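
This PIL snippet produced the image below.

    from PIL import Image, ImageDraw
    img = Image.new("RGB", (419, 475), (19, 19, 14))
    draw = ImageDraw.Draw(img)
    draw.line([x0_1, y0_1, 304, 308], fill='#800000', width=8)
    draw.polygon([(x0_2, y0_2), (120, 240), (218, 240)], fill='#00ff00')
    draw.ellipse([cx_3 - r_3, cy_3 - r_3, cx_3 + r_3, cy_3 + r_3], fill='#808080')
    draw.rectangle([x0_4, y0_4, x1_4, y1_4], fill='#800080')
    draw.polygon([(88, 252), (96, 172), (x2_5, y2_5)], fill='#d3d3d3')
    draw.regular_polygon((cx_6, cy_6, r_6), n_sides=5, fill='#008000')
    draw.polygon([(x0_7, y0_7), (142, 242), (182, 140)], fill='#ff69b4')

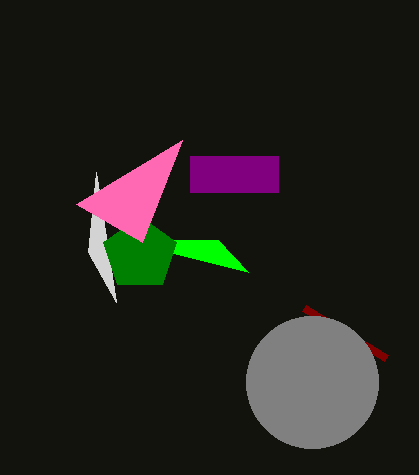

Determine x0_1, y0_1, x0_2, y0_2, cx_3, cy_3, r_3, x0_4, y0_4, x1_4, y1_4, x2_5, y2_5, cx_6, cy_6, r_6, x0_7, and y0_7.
x0_1 = 386, y0_1 = 358, x0_2 = 248, y0_2 = 272, cx_3 = 312, cy_3 = 382, r_3 = 66, x0_4 = 190, y0_4 = 156, x1_4 = 278, y1_4 = 192, x2_5 = 116, y2_5 = 302, cx_6 = 140, cy_6 = 254, r_6 = 38, x0_7 = 76, y0_7 = 204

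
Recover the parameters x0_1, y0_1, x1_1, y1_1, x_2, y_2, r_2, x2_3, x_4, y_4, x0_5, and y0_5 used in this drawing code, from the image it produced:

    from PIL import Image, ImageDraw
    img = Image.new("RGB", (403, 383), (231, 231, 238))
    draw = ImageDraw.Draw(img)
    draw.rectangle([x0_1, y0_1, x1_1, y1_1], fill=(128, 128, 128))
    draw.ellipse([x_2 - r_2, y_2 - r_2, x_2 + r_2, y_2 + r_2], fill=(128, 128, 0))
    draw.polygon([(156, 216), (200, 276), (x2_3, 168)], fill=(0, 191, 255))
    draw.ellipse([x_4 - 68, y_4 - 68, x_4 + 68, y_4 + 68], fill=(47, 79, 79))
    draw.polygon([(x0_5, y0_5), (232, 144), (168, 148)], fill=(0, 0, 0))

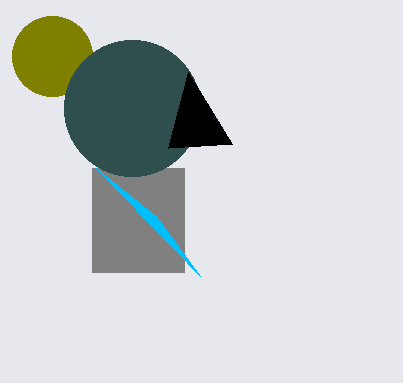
x0_1 = 92; y0_1 = 168; x1_1 = 184; y1_1 = 272; x_2 = 52; y_2 = 56; r_2 = 40; x2_3 = 96; x_4 = 132; y_4 = 108; x0_5 = 188; y0_5 = 72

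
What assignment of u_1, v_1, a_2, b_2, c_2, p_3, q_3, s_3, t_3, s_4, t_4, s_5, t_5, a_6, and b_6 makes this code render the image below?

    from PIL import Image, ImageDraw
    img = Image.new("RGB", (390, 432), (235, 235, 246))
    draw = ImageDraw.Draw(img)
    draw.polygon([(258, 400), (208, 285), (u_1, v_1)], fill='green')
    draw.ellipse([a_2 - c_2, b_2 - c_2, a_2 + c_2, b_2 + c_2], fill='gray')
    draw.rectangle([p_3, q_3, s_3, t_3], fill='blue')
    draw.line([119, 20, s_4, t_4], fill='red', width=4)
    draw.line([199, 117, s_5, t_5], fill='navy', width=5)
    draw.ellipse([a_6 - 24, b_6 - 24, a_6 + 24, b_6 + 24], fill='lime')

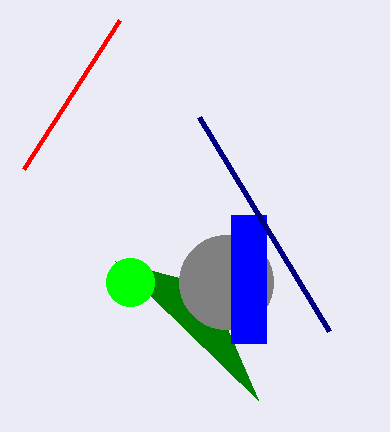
u_1 = 115; v_1 = 261; a_2 = 226; b_2 = 282; c_2 = 47; p_3 = 231; q_3 = 215; s_3 = 266; t_3 = 343; s_4 = 23; t_4 = 169; s_5 = 329; t_5 = 331; a_6 = 130; b_6 = 282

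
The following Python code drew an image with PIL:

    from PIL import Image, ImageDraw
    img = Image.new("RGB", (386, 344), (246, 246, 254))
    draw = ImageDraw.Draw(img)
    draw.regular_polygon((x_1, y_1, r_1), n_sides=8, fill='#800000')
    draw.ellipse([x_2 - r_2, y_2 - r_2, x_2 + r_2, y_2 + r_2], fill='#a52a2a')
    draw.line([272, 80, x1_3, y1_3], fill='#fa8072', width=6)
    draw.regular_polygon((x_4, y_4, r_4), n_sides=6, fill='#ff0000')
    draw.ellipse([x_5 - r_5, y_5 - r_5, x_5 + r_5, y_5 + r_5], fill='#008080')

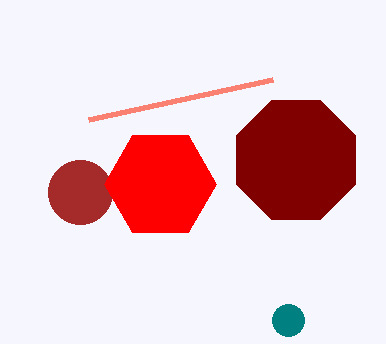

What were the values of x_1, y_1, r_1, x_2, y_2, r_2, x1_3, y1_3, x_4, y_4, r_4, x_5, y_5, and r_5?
x_1 = 296
y_1 = 160
r_1 = 64
x_2 = 80
y_2 = 192
r_2 = 32
x1_3 = 88
y1_3 = 120
x_4 = 160
y_4 = 184
r_4 = 56
x_5 = 288
y_5 = 320
r_5 = 16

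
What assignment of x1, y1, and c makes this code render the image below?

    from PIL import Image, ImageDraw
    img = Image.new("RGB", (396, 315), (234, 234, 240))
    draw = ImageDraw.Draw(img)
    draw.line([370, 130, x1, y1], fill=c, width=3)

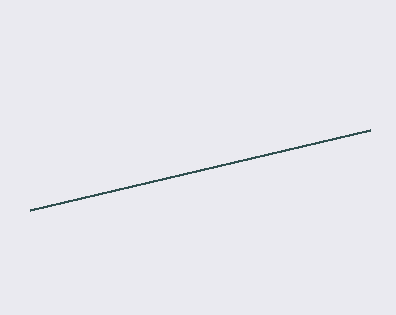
x1 = 30, y1 = 210, c = 'darkslategray'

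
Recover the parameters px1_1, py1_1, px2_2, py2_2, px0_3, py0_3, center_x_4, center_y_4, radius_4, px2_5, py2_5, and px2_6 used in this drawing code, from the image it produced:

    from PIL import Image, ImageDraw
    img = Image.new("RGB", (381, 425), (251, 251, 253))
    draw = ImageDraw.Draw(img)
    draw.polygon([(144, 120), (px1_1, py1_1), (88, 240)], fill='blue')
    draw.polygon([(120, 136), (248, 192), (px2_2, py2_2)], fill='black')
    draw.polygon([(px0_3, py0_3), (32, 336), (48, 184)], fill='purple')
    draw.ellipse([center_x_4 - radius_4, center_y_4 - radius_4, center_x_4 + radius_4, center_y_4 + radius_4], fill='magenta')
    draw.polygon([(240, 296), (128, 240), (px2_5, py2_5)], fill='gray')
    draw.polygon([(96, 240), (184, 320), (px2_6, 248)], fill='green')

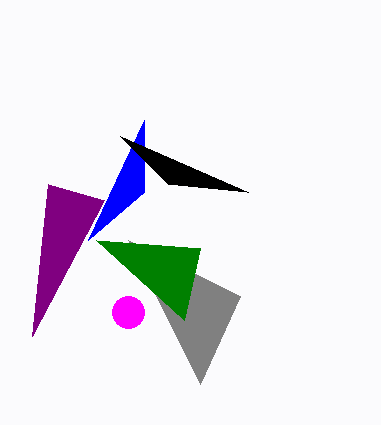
px1_1 = 144; py1_1 = 192; px2_2 = 168; py2_2 = 184; px0_3 = 104; py0_3 = 200; center_x_4 = 128; center_y_4 = 312; radius_4 = 16; px2_5 = 200; py2_5 = 384; px2_6 = 200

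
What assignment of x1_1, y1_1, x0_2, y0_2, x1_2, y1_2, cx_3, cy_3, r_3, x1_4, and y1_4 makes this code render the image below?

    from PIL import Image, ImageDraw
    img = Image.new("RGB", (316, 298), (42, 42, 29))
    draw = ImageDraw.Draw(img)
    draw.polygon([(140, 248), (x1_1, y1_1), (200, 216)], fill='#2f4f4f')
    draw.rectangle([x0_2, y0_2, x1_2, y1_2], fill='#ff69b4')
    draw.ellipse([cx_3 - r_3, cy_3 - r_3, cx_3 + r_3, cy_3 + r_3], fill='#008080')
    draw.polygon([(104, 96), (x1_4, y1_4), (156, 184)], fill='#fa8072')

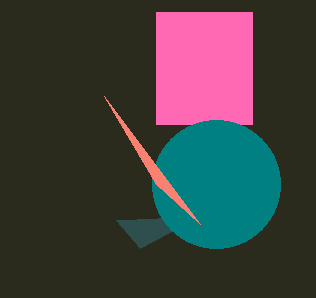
x1_1 = 116; y1_1 = 220; x0_2 = 156; y0_2 = 12; x1_2 = 252; y1_2 = 124; cx_3 = 216; cy_3 = 184; r_3 = 64; x1_4 = 200; y1_4 = 224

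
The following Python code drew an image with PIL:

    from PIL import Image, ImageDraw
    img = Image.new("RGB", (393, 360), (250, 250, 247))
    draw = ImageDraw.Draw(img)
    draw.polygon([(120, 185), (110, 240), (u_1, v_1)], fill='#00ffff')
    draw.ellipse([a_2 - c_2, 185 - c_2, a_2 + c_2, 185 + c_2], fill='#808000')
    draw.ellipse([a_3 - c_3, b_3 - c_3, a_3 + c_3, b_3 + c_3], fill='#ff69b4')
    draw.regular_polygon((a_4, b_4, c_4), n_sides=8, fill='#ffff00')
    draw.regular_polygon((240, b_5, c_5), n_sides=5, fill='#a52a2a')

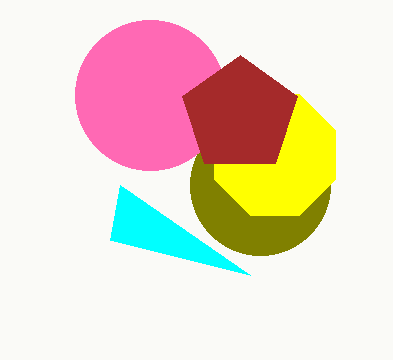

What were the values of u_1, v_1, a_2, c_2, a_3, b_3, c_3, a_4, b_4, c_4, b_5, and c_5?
u_1 = 250, v_1 = 275, a_2 = 260, c_2 = 70, a_3 = 150, b_3 = 95, c_3 = 75, a_4 = 275, b_4 = 155, c_4 = 65, b_5 = 115, c_5 = 60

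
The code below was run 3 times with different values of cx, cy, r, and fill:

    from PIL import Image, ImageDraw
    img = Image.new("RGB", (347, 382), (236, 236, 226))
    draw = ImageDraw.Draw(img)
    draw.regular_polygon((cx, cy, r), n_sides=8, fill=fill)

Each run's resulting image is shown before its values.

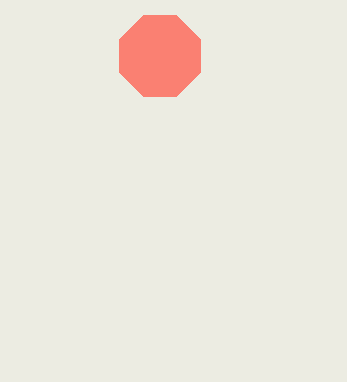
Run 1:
cx = 160
cy = 56
r = 44
fill = 'salmon'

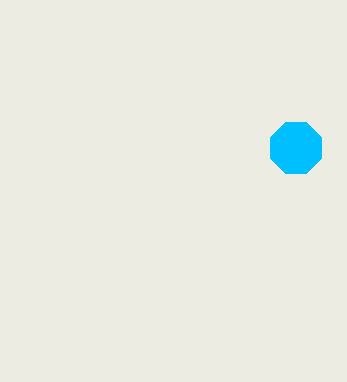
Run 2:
cx = 296
cy = 148
r = 28
fill = 'deepskyblue'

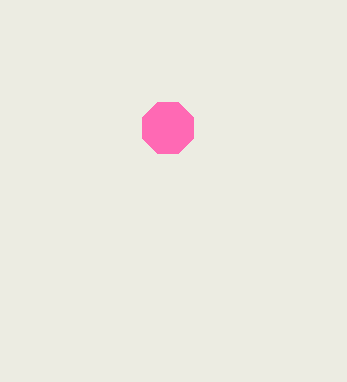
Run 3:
cx = 168, cy = 128, r = 28, fill = 'hotpink'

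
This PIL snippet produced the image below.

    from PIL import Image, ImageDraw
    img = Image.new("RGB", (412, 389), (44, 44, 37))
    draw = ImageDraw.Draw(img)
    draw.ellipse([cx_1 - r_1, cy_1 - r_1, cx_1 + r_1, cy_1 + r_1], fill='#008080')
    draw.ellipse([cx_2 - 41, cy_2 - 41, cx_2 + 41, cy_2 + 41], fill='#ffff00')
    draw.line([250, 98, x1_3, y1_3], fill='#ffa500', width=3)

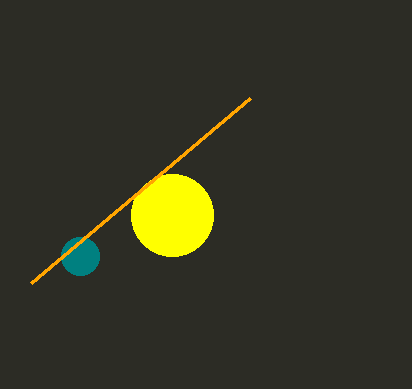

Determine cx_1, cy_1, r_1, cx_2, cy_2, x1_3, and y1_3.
cx_1 = 80; cy_1 = 256; r_1 = 19; cx_2 = 172; cy_2 = 215; x1_3 = 31; y1_3 = 283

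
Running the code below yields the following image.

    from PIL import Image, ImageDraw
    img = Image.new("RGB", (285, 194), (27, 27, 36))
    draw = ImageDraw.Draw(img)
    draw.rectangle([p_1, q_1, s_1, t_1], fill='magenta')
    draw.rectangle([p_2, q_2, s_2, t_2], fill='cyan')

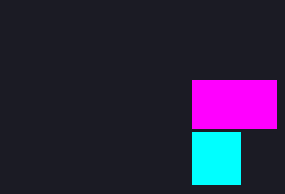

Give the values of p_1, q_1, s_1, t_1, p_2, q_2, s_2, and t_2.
p_1 = 192
q_1 = 80
s_1 = 276
t_1 = 128
p_2 = 192
q_2 = 132
s_2 = 240
t_2 = 184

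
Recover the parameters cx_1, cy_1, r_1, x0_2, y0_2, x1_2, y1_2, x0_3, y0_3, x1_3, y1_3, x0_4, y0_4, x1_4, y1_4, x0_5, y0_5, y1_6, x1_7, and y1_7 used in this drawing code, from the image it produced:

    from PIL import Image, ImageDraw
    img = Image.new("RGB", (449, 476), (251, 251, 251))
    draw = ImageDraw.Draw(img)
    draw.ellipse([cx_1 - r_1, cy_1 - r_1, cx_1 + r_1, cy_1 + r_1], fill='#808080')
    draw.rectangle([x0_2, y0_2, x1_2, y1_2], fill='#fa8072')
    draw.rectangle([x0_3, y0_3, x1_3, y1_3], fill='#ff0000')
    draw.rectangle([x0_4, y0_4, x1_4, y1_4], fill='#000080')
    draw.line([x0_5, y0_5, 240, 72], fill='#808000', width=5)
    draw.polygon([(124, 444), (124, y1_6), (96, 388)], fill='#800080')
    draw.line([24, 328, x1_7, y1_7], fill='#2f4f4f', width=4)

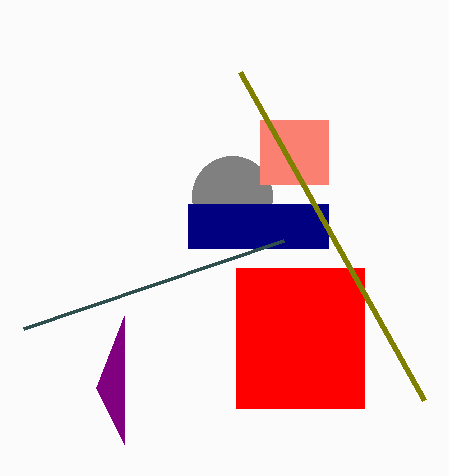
cx_1 = 232
cy_1 = 196
r_1 = 40
x0_2 = 260
y0_2 = 120
x1_2 = 328
y1_2 = 184
x0_3 = 236
y0_3 = 268
x1_3 = 364
y1_3 = 408
x0_4 = 188
y0_4 = 204
x1_4 = 328
y1_4 = 248
x0_5 = 424
y0_5 = 400
y1_6 = 316
x1_7 = 284
y1_7 = 240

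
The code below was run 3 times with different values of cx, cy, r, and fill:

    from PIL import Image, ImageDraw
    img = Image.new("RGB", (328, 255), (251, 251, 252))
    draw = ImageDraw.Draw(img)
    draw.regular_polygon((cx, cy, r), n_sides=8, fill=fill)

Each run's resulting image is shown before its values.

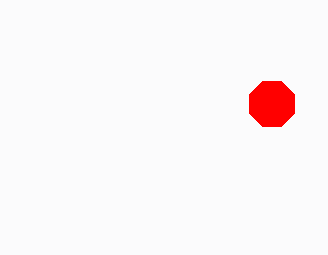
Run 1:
cx = 272; cy = 104; r = 24; fill = 'red'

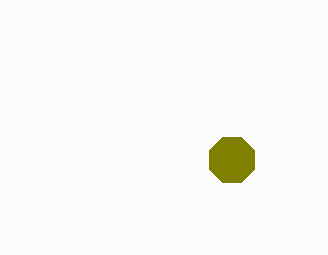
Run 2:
cx = 232, cy = 160, r = 24, fill = 'olive'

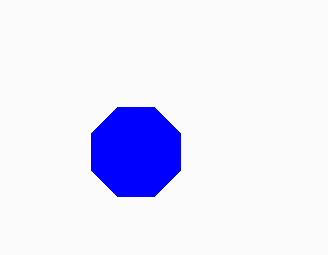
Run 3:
cx = 136; cy = 152; r = 48; fill = 'blue'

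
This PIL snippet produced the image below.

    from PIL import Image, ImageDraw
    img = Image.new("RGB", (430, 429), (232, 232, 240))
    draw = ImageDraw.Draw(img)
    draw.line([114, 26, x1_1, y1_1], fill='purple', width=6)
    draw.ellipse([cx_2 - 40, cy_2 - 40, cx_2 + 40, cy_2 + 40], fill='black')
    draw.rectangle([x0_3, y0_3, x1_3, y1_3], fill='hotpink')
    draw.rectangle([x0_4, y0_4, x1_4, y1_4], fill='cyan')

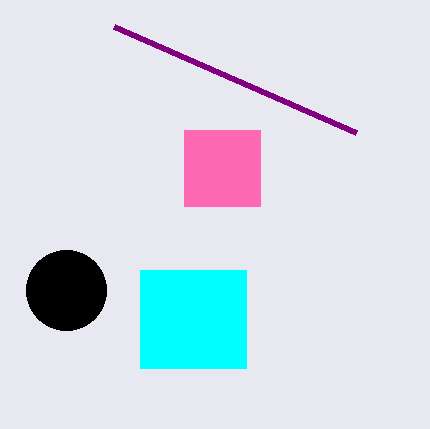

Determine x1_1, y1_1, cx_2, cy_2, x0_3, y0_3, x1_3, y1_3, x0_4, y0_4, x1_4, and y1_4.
x1_1 = 356; y1_1 = 132; cx_2 = 66; cy_2 = 290; x0_3 = 184; y0_3 = 130; x1_3 = 260; y1_3 = 206; x0_4 = 140; y0_4 = 270; x1_4 = 246; y1_4 = 368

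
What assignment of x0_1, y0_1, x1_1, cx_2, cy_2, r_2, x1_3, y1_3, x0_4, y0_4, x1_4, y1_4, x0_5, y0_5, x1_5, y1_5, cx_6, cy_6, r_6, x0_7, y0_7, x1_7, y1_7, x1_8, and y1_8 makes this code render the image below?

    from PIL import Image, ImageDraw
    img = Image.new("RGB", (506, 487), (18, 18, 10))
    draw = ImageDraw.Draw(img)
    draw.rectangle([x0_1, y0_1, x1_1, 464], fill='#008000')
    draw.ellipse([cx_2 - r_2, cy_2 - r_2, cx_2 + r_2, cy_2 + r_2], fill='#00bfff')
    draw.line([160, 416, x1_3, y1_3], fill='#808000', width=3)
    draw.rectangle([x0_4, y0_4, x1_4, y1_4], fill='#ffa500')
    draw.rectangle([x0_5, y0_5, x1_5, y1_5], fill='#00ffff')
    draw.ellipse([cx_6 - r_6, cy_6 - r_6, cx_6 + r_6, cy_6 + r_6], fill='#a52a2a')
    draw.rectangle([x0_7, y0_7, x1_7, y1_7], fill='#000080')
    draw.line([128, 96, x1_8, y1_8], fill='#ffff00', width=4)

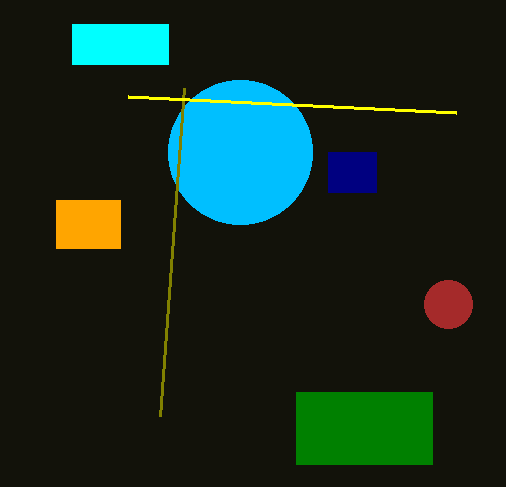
x0_1 = 296
y0_1 = 392
x1_1 = 432
cx_2 = 240
cy_2 = 152
r_2 = 72
x1_3 = 184
y1_3 = 88
x0_4 = 56
y0_4 = 200
x1_4 = 120
y1_4 = 248
x0_5 = 72
y0_5 = 24
x1_5 = 168
y1_5 = 64
cx_6 = 448
cy_6 = 304
r_6 = 24
x0_7 = 328
y0_7 = 152
x1_7 = 376
y1_7 = 192
x1_8 = 456
y1_8 = 112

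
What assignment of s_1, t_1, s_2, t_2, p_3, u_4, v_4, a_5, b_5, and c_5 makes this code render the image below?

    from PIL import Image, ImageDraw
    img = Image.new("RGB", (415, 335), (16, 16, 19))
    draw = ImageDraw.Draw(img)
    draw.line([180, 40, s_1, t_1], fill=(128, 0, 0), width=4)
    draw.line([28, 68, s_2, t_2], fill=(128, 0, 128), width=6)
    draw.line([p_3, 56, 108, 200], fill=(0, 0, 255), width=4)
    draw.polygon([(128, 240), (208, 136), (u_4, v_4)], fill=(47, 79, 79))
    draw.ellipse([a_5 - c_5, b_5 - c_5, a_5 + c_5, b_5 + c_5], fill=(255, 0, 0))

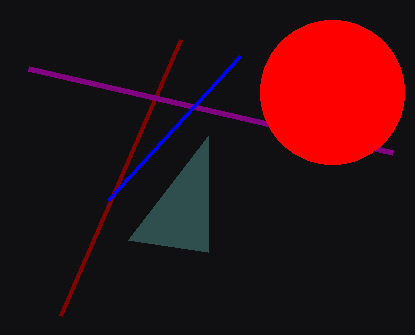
s_1 = 60
t_1 = 316
s_2 = 392
t_2 = 152
p_3 = 240
u_4 = 208
v_4 = 252
a_5 = 332
b_5 = 92
c_5 = 72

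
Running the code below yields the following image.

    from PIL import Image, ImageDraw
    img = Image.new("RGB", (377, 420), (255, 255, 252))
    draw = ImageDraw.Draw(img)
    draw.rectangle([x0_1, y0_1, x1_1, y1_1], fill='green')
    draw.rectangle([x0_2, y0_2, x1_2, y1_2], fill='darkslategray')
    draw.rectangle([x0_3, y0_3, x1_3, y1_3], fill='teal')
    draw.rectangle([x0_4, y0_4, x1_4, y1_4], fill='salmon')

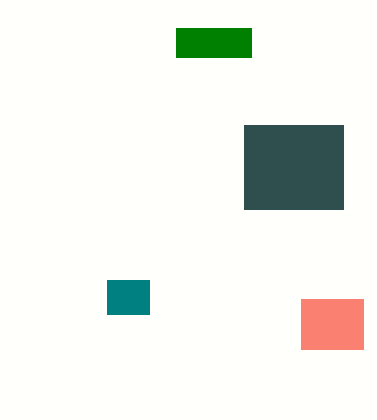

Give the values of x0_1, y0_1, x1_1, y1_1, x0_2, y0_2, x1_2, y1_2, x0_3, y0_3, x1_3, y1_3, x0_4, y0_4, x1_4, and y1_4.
x0_1 = 176
y0_1 = 28
x1_1 = 251
y1_1 = 57
x0_2 = 244
y0_2 = 125
x1_2 = 343
y1_2 = 209
x0_3 = 107
y0_3 = 280
x1_3 = 149
y1_3 = 314
x0_4 = 301
y0_4 = 299
x1_4 = 363
y1_4 = 349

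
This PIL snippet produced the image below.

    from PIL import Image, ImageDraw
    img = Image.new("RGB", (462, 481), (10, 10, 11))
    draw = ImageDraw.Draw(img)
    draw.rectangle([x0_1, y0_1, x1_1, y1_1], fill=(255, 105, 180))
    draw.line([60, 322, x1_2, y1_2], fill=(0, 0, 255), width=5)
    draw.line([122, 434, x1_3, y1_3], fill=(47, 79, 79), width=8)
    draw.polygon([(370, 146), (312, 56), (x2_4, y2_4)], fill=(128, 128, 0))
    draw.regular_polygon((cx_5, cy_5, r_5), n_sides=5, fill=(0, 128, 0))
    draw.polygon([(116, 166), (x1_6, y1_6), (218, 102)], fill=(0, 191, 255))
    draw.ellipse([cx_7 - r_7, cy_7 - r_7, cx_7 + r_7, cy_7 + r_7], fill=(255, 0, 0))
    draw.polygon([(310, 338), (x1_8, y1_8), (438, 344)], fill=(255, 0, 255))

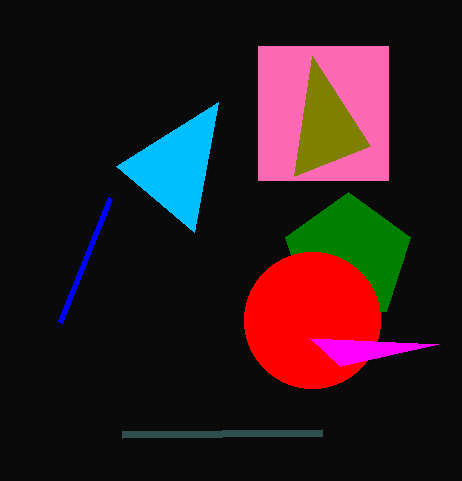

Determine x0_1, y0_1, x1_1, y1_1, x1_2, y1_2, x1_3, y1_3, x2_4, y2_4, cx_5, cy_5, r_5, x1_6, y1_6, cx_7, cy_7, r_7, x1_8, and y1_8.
x0_1 = 258, y0_1 = 46, x1_1 = 388, y1_1 = 180, x1_2 = 110, y1_2 = 198, x1_3 = 322, y1_3 = 432, x2_4 = 294, y2_4 = 176, cx_5 = 348, cy_5 = 258, r_5 = 66, x1_6 = 194, y1_6 = 232, cx_7 = 312, cy_7 = 320, r_7 = 68, x1_8 = 340, y1_8 = 366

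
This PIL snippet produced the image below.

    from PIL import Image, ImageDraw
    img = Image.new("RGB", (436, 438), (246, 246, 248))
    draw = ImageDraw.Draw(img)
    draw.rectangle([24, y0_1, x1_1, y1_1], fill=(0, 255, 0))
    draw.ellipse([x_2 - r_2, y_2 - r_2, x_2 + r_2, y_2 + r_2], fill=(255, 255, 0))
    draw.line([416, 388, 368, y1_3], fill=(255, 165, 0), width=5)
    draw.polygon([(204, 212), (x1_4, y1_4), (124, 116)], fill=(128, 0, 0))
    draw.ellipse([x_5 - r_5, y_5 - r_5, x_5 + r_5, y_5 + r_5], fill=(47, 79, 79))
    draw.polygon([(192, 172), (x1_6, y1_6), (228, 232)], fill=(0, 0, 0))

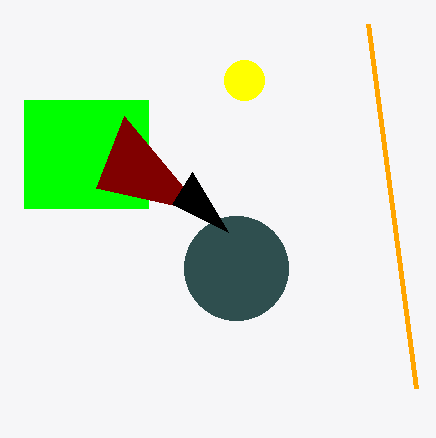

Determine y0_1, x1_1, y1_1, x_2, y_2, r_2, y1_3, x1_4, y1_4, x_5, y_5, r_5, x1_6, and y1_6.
y0_1 = 100
x1_1 = 148
y1_1 = 208
x_2 = 244
y_2 = 80
r_2 = 20
y1_3 = 24
x1_4 = 96
y1_4 = 188
x_5 = 236
y_5 = 268
r_5 = 52
x1_6 = 172
y1_6 = 204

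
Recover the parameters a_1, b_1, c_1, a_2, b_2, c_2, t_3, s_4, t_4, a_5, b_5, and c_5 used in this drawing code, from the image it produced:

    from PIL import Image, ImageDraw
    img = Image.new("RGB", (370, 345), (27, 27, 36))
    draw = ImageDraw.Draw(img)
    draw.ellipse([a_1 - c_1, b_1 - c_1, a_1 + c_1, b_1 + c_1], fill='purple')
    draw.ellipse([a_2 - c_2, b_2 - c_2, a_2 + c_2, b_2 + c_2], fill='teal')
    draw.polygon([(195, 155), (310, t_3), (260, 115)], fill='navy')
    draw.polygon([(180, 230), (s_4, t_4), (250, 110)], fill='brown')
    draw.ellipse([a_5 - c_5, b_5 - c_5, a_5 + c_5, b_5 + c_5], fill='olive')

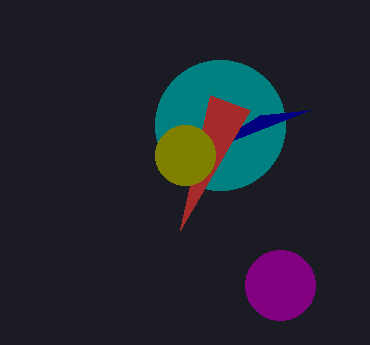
a_1 = 280; b_1 = 285; c_1 = 35; a_2 = 220; b_2 = 125; c_2 = 65; t_3 = 110; s_4 = 210; t_4 = 95; a_5 = 185; b_5 = 155; c_5 = 30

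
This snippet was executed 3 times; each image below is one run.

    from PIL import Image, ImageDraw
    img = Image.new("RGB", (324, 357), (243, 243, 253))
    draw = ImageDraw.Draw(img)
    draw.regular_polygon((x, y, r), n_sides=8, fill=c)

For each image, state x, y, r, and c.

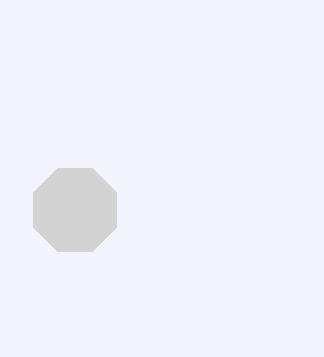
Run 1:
x = 75; y = 210; r = 45; c = 'lightgray'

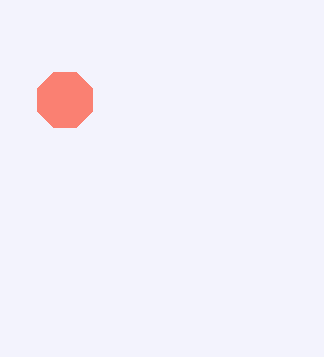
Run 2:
x = 65; y = 100; r = 30; c = 'salmon'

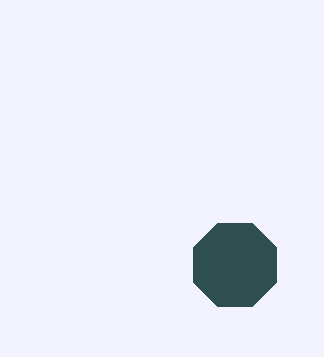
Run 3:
x = 235; y = 265; r = 45; c = 'darkslategray'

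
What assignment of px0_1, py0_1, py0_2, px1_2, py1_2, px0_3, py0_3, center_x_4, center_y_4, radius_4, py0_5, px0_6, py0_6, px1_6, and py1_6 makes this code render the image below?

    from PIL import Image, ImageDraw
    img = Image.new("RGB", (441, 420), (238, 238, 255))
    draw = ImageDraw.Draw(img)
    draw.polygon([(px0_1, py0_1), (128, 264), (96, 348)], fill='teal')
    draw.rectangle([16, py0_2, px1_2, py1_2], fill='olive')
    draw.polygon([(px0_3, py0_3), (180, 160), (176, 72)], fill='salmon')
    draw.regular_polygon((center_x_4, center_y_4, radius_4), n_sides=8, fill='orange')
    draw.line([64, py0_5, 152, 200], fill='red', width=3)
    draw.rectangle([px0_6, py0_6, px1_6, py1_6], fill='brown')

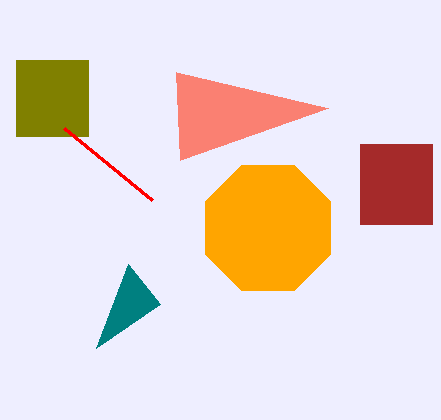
px0_1 = 160
py0_1 = 304
py0_2 = 60
px1_2 = 88
py1_2 = 136
px0_3 = 328
py0_3 = 108
center_x_4 = 268
center_y_4 = 228
radius_4 = 68
py0_5 = 128
px0_6 = 360
py0_6 = 144
px1_6 = 432
py1_6 = 224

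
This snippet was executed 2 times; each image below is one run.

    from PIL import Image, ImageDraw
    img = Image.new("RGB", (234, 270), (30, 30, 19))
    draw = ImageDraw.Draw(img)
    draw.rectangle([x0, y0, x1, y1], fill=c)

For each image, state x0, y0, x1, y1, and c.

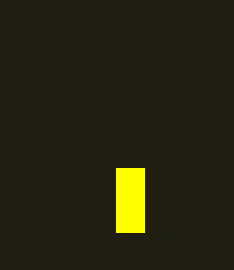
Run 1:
x0 = 116; y0 = 168; x1 = 144; y1 = 232; c = 'yellow'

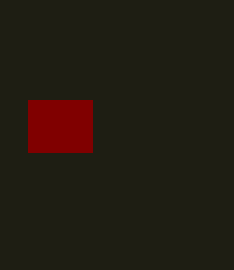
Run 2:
x0 = 28
y0 = 100
x1 = 92
y1 = 152
c = 'maroon'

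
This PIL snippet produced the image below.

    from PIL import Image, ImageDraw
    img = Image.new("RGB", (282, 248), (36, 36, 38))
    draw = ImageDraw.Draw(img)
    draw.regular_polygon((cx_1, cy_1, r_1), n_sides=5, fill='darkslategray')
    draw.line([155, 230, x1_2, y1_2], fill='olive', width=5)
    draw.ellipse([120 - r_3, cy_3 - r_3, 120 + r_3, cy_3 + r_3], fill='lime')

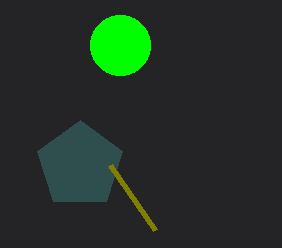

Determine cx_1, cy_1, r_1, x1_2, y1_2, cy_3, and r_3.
cx_1 = 80; cy_1 = 165; r_1 = 45; x1_2 = 110; y1_2 = 165; cy_3 = 45; r_3 = 30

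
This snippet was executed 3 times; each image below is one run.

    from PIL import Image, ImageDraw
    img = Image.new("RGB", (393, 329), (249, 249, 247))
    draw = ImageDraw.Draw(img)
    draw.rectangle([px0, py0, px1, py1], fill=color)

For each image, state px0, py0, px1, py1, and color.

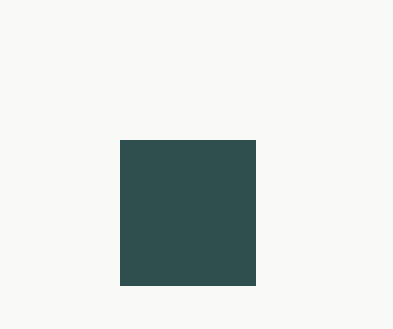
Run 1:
px0 = 120
py0 = 140
px1 = 255
py1 = 285
color = 'darkslategray'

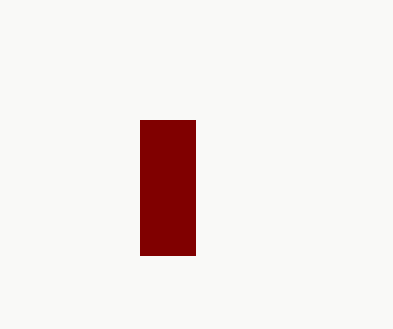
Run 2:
px0 = 140; py0 = 120; px1 = 195; py1 = 255; color = 'maroon'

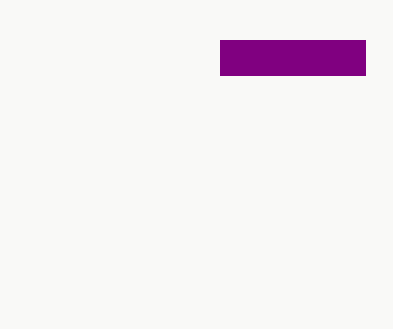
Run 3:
px0 = 220
py0 = 40
px1 = 365
py1 = 75
color = 'purple'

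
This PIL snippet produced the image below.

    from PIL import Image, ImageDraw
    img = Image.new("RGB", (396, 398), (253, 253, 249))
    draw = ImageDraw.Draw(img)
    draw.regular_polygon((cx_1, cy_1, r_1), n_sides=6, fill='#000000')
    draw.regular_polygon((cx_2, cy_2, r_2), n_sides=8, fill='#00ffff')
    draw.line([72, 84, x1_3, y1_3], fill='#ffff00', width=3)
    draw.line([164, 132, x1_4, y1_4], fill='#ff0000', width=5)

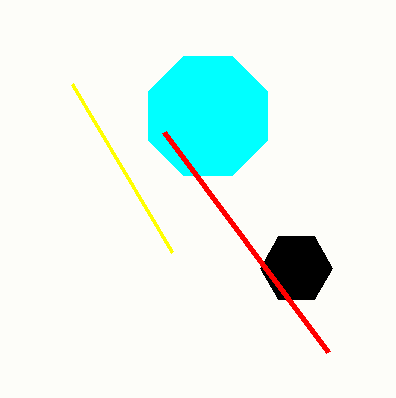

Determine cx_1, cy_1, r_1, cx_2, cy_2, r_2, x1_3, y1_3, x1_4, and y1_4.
cx_1 = 296, cy_1 = 268, r_1 = 36, cx_2 = 208, cy_2 = 116, r_2 = 64, x1_3 = 172, y1_3 = 252, x1_4 = 328, y1_4 = 352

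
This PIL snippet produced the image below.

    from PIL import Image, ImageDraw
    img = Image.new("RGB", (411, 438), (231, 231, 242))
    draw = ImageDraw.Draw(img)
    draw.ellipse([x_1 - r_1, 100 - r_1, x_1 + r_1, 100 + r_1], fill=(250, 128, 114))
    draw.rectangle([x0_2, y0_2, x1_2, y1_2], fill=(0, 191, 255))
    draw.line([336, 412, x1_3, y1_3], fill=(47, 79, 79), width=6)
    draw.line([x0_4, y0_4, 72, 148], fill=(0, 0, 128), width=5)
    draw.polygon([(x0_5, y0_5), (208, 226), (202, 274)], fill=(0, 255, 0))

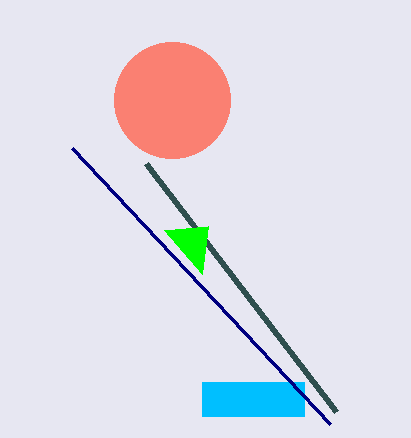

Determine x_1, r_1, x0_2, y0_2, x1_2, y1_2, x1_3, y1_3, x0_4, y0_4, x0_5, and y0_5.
x_1 = 172, r_1 = 58, x0_2 = 202, y0_2 = 382, x1_2 = 304, y1_2 = 416, x1_3 = 146, y1_3 = 164, x0_4 = 330, y0_4 = 424, x0_5 = 164, y0_5 = 230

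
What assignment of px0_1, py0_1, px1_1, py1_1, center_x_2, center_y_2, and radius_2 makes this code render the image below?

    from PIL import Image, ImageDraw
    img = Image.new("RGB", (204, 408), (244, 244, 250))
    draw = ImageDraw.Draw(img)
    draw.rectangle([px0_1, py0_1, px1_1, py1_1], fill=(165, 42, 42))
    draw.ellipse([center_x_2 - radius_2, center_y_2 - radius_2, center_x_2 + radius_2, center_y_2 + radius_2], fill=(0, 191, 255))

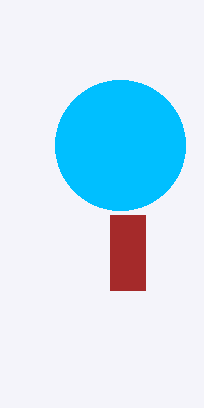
px0_1 = 110, py0_1 = 215, px1_1 = 145, py1_1 = 290, center_x_2 = 120, center_y_2 = 145, radius_2 = 65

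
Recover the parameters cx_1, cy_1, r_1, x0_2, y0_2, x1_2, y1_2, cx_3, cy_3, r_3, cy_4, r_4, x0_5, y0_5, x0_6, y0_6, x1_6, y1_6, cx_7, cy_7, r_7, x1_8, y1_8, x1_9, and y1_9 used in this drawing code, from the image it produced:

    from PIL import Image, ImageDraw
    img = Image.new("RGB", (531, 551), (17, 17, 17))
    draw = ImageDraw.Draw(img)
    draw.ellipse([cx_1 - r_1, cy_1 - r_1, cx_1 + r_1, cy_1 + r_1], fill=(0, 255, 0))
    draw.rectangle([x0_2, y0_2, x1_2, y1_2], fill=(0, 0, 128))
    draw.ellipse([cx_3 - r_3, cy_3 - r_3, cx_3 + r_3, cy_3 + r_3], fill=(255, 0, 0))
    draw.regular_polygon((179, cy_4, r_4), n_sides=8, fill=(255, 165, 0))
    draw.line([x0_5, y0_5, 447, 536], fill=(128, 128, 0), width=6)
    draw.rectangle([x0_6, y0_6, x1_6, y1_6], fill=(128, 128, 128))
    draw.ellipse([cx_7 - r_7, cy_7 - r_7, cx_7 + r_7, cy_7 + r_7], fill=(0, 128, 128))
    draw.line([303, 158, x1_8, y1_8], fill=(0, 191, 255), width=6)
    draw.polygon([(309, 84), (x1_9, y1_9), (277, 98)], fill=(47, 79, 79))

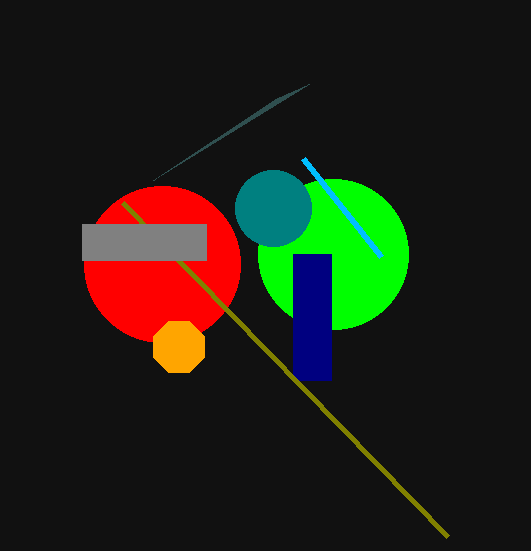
cx_1 = 333; cy_1 = 254; r_1 = 75; x0_2 = 293; y0_2 = 254; x1_2 = 331; y1_2 = 380; cx_3 = 162; cy_3 = 264; r_3 = 78; cy_4 = 347; r_4 = 28; x0_5 = 122; y0_5 = 202; x0_6 = 82; y0_6 = 224; x1_6 = 206; y1_6 = 260; cx_7 = 273; cy_7 = 208; r_7 = 38; x1_8 = 381; y1_8 = 256; x1_9 = 153; y1_9 = 180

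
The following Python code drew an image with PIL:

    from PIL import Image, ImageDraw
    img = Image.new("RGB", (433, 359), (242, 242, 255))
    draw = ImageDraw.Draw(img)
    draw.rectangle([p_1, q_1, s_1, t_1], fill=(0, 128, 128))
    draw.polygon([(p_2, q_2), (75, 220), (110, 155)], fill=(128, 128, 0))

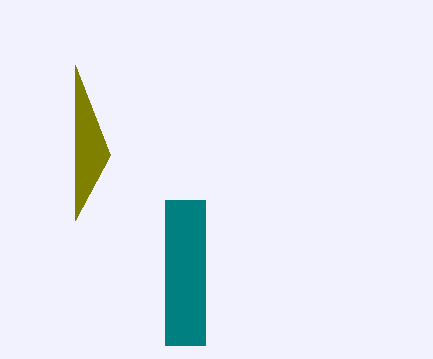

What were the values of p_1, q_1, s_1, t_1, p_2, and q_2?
p_1 = 165; q_1 = 200; s_1 = 205; t_1 = 345; p_2 = 75; q_2 = 65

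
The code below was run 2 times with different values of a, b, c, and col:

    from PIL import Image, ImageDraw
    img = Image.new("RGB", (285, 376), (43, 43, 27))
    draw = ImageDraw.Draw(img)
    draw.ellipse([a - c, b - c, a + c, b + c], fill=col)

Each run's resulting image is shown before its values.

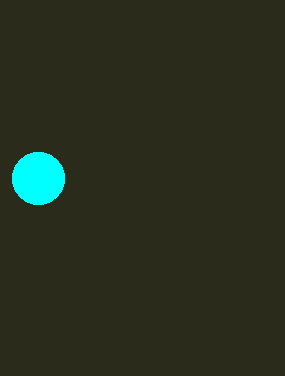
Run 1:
a = 38, b = 178, c = 26, col = 'cyan'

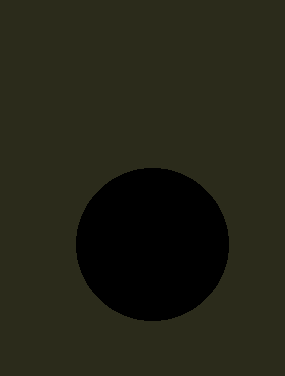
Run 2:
a = 152; b = 244; c = 76; col = 'black'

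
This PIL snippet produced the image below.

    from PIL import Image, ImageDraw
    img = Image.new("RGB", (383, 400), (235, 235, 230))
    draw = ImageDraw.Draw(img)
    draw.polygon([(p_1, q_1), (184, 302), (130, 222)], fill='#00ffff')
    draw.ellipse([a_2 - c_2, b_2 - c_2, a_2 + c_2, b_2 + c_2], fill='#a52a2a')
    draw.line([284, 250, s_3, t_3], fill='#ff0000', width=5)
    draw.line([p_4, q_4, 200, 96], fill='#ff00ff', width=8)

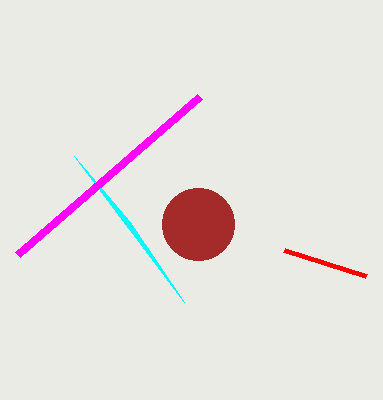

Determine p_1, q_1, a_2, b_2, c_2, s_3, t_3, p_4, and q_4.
p_1 = 74
q_1 = 156
a_2 = 198
b_2 = 224
c_2 = 36
s_3 = 366
t_3 = 276
p_4 = 18
q_4 = 254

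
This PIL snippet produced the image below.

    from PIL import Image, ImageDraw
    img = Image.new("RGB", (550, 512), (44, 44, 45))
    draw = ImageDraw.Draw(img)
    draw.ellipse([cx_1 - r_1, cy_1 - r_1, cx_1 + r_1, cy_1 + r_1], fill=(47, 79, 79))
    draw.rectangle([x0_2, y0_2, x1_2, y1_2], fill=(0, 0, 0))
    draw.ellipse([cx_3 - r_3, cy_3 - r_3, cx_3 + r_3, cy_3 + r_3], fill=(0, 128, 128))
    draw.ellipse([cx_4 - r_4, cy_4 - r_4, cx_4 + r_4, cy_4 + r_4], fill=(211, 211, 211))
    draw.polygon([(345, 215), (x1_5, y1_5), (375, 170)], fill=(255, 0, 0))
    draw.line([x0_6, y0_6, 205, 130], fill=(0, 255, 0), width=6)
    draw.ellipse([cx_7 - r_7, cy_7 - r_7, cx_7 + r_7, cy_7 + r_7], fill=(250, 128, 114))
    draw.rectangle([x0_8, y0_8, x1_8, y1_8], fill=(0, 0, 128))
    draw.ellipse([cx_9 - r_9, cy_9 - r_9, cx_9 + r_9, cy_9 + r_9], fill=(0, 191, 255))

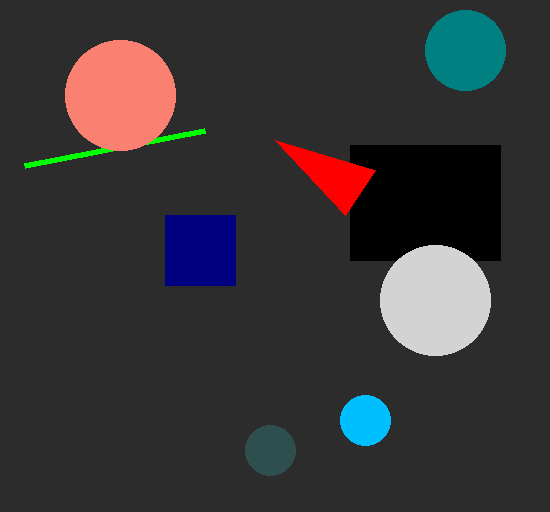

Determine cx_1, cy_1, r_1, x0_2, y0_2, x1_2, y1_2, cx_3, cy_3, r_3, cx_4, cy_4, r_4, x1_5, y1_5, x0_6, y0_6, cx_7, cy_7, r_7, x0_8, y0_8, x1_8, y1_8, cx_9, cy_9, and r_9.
cx_1 = 270, cy_1 = 450, r_1 = 25, x0_2 = 350, y0_2 = 145, x1_2 = 500, y1_2 = 260, cx_3 = 465, cy_3 = 50, r_3 = 40, cx_4 = 435, cy_4 = 300, r_4 = 55, x1_5 = 275, y1_5 = 140, x0_6 = 25, y0_6 = 165, cx_7 = 120, cy_7 = 95, r_7 = 55, x0_8 = 165, y0_8 = 215, x1_8 = 235, y1_8 = 285, cx_9 = 365, cy_9 = 420, r_9 = 25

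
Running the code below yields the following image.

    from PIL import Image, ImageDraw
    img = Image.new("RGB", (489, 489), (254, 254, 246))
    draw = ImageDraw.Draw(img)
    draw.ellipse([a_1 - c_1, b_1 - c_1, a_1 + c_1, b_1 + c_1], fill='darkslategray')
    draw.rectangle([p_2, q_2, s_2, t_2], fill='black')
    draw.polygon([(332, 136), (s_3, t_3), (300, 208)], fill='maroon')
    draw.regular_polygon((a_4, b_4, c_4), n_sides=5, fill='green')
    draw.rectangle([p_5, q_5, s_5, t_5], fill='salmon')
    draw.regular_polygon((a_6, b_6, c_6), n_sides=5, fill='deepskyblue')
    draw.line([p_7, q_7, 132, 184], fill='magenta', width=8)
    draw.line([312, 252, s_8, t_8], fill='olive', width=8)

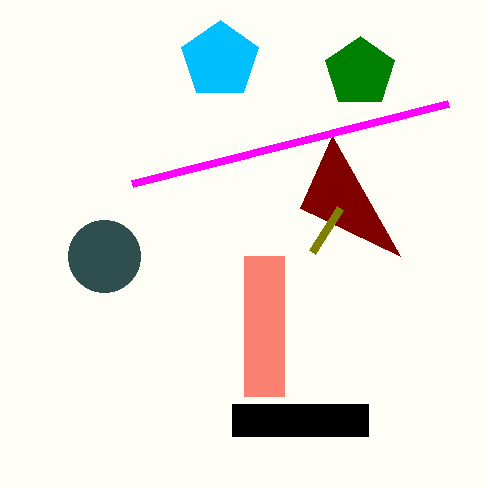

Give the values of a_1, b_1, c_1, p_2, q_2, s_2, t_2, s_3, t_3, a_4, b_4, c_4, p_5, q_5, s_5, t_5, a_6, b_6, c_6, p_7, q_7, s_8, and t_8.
a_1 = 104; b_1 = 256; c_1 = 36; p_2 = 232; q_2 = 404; s_2 = 368; t_2 = 436; s_3 = 400; t_3 = 256; a_4 = 360; b_4 = 72; c_4 = 36; p_5 = 244; q_5 = 256; s_5 = 284; t_5 = 396; a_6 = 220; b_6 = 60; c_6 = 40; p_7 = 448; q_7 = 104; s_8 = 340; t_8 = 208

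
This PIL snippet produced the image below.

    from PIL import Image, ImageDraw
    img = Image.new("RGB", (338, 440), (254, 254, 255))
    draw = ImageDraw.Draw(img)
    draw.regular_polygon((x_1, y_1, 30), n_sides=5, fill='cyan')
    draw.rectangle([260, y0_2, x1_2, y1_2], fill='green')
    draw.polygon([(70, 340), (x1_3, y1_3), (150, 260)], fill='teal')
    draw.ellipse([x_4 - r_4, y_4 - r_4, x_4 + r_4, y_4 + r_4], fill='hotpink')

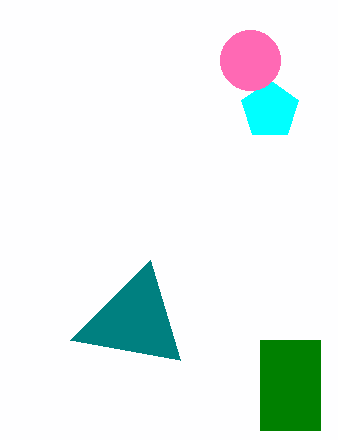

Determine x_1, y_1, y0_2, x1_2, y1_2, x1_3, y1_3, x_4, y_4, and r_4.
x_1 = 270
y_1 = 110
y0_2 = 340
x1_2 = 320
y1_2 = 430
x1_3 = 180
y1_3 = 360
x_4 = 250
y_4 = 60
r_4 = 30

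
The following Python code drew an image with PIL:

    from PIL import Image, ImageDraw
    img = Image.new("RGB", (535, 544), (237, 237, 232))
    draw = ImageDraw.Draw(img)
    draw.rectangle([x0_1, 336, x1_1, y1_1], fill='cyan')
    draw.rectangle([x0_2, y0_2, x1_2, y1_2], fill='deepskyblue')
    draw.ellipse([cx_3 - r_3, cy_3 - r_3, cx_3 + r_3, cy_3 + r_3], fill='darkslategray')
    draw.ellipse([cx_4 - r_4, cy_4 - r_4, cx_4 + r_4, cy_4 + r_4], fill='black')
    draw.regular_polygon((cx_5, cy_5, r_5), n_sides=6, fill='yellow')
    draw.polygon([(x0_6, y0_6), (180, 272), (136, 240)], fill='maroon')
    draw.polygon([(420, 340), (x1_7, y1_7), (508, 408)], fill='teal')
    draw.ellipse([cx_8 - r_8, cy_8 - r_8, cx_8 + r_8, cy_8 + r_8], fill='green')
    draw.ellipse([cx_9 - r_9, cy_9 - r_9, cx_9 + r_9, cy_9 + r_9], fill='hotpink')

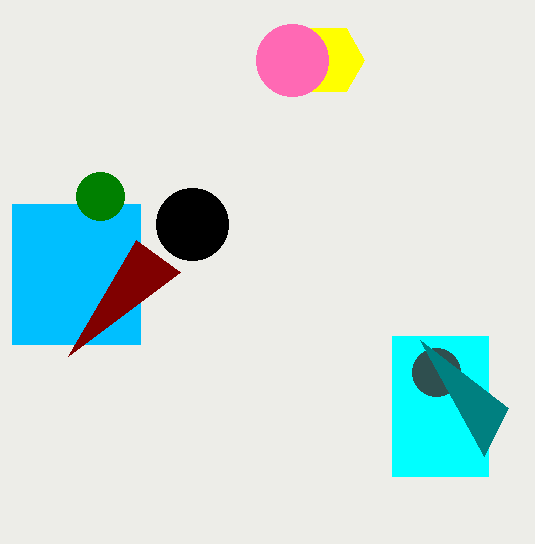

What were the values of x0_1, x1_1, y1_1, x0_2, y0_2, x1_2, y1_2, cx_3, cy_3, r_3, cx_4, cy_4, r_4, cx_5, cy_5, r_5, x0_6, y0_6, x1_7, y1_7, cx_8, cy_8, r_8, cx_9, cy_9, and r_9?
x0_1 = 392, x1_1 = 488, y1_1 = 476, x0_2 = 12, y0_2 = 204, x1_2 = 140, y1_2 = 344, cx_3 = 436, cy_3 = 372, r_3 = 24, cx_4 = 192, cy_4 = 224, r_4 = 36, cx_5 = 328, cy_5 = 60, r_5 = 36, x0_6 = 68, y0_6 = 356, x1_7 = 484, y1_7 = 456, cx_8 = 100, cy_8 = 196, r_8 = 24, cx_9 = 292, cy_9 = 60, r_9 = 36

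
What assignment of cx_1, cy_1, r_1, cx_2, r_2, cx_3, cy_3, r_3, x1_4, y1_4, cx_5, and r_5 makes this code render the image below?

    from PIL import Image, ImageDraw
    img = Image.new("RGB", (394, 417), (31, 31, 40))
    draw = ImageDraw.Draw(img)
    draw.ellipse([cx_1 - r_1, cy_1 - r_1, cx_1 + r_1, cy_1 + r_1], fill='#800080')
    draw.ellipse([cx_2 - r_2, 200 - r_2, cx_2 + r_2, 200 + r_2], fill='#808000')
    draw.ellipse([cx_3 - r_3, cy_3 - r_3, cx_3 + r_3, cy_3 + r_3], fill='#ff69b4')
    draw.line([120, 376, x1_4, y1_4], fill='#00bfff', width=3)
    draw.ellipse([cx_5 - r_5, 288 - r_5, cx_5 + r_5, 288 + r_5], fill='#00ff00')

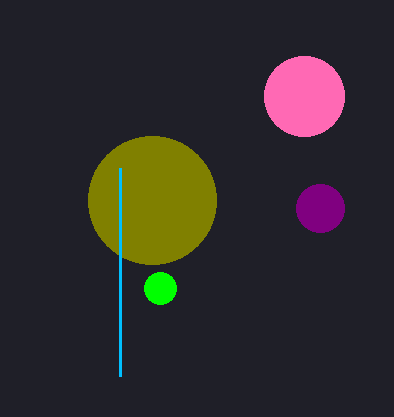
cx_1 = 320
cy_1 = 208
r_1 = 24
cx_2 = 152
r_2 = 64
cx_3 = 304
cy_3 = 96
r_3 = 40
x1_4 = 120
y1_4 = 168
cx_5 = 160
r_5 = 16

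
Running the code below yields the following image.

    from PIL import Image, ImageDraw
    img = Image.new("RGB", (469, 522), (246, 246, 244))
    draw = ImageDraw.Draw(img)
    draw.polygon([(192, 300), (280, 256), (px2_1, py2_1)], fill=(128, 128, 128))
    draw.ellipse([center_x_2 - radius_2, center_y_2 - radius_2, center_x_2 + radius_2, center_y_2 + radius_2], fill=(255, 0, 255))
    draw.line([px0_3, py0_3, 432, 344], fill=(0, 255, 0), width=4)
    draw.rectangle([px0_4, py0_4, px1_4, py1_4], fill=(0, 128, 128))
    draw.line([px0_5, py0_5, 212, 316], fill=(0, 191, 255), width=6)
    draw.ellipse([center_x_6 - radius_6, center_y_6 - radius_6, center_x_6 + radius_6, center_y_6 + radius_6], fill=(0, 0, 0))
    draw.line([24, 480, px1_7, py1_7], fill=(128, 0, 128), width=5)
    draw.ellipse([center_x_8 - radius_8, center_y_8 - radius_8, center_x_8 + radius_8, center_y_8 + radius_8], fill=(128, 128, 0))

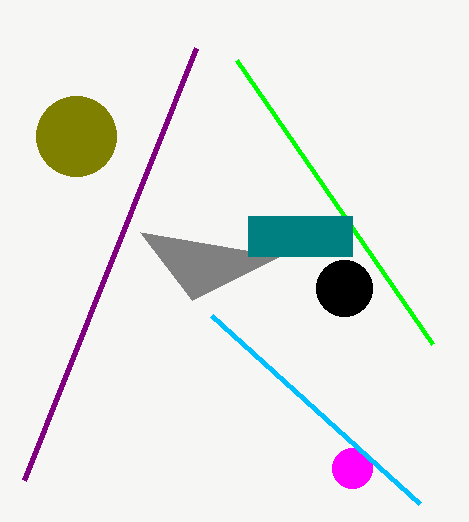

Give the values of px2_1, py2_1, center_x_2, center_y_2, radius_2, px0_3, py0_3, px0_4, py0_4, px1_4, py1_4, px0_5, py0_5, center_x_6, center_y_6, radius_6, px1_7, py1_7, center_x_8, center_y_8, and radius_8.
px2_1 = 140, py2_1 = 232, center_x_2 = 352, center_y_2 = 468, radius_2 = 20, px0_3 = 236, py0_3 = 60, px0_4 = 248, py0_4 = 216, px1_4 = 352, py1_4 = 256, px0_5 = 420, py0_5 = 504, center_x_6 = 344, center_y_6 = 288, radius_6 = 28, px1_7 = 196, py1_7 = 48, center_x_8 = 76, center_y_8 = 136, radius_8 = 40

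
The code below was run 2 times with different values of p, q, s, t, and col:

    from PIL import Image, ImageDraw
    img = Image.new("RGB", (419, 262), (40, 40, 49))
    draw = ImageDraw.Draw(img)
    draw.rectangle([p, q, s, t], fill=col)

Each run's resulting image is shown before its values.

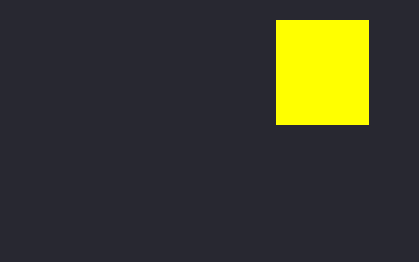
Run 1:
p = 276, q = 20, s = 368, t = 124, col = 'yellow'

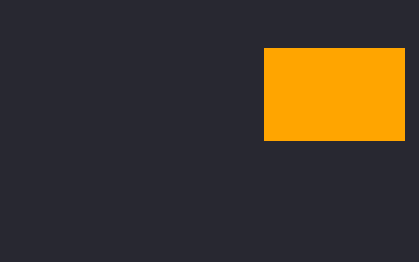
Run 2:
p = 264
q = 48
s = 404
t = 140
col = 'orange'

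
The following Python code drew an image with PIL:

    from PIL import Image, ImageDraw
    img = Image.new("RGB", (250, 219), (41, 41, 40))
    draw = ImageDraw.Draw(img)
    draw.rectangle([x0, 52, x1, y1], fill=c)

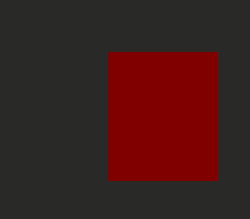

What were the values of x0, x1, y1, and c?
x0 = 108; x1 = 216; y1 = 180; c = 'maroon'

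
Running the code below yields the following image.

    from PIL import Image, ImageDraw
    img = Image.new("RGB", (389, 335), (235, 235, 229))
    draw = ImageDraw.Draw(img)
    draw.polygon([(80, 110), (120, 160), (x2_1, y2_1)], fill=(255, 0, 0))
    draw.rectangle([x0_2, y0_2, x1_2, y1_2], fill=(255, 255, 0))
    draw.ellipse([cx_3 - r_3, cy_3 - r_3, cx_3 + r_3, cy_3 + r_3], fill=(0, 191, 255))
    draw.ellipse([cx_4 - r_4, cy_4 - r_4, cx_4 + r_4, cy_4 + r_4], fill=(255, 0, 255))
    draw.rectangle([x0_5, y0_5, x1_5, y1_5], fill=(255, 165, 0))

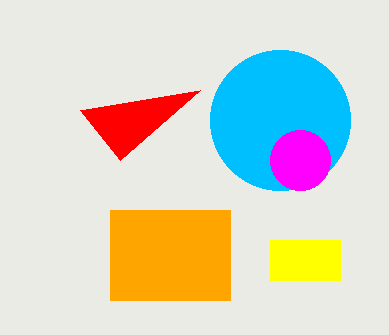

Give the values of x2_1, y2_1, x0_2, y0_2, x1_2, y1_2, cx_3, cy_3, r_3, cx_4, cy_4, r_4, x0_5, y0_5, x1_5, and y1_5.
x2_1 = 200; y2_1 = 90; x0_2 = 270; y0_2 = 240; x1_2 = 340; y1_2 = 280; cx_3 = 280; cy_3 = 120; r_3 = 70; cx_4 = 300; cy_4 = 160; r_4 = 30; x0_5 = 110; y0_5 = 210; x1_5 = 230; y1_5 = 300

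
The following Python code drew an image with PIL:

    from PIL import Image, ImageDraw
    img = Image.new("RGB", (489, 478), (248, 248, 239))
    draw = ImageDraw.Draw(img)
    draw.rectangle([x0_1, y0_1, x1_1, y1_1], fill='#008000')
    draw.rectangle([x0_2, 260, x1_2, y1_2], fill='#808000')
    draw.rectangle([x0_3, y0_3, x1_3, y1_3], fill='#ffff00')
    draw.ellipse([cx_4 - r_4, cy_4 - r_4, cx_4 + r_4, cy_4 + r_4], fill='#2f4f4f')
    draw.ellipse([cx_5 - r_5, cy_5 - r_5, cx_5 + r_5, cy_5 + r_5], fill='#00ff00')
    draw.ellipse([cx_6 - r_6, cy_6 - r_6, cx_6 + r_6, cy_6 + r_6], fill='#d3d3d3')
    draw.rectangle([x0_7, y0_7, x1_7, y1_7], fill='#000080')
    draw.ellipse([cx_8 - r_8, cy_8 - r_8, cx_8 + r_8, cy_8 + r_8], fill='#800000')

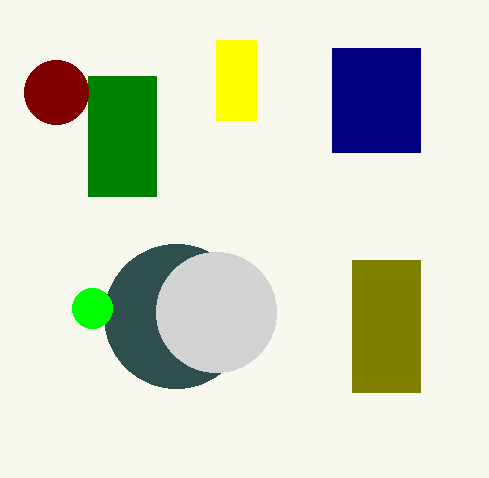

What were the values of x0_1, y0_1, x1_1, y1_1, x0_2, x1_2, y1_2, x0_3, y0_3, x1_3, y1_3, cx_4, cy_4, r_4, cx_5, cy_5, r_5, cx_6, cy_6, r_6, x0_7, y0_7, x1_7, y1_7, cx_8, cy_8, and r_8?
x0_1 = 88; y0_1 = 76; x1_1 = 156; y1_1 = 196; x0_2 = 352; x1_2 = 420; y1_2 = 392; x0_3 = 216; y0_3 = 40; x1_3 = 256; y1_3 = 120; cx_4 = 176; cy_4 = 316; r_4 = 72; cx_5 = 92; cy_5 = 308; r_5 = 20; cx_6 = 216; cy_6 = 312; r_6 = 60; x0_7 = 332; y0_7 = 48; x1_7 = 420; y1_7 = 152; cx_8 = 56; cy_8 = 92; r_8 = 32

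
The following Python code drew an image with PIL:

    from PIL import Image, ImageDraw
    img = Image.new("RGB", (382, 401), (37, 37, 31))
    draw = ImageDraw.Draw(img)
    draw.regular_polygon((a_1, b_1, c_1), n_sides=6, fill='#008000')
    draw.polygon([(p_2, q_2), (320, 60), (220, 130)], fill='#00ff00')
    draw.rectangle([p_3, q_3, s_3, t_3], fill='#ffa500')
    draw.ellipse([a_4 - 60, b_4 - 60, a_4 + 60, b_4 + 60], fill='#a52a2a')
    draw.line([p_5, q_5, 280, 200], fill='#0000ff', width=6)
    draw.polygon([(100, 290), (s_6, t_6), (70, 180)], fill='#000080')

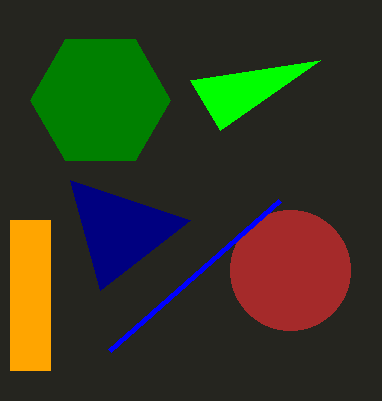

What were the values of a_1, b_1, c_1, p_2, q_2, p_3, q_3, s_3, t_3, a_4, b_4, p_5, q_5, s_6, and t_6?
a_1 = 100; b_1 = 100; c_1 = 70; p_2 = 190; q_2 = 80; p_3 = 10; q_3 = 220; s_3 = 50; t_3 = 370; a_4 = 290; b_4 = 270; p_5 = 110; q_5 = 350; s_6 = 190; t_6 = 220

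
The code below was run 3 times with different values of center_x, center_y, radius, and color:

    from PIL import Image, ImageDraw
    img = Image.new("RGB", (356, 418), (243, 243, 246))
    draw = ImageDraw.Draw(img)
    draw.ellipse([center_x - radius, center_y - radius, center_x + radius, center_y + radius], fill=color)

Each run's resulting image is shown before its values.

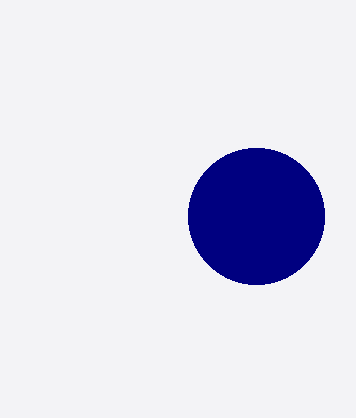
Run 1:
center_x = 256; center_y = 216; radius = 68; color = 'navy'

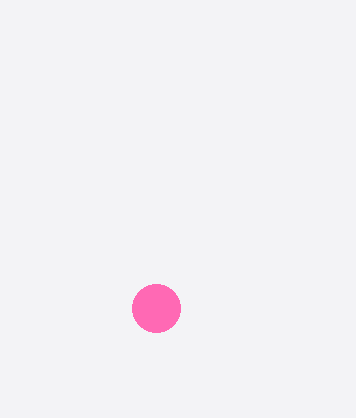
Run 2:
center_x = 156; center_y = 308; radius = 24; color = 'hotpink'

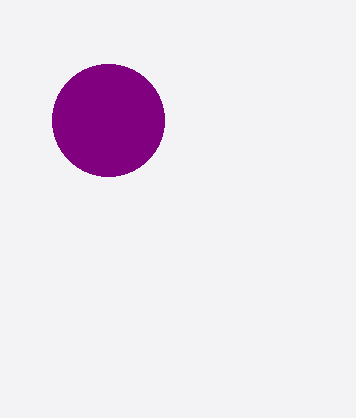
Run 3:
center_x = 108
center_y = 120
radius = 56
color = 'purple'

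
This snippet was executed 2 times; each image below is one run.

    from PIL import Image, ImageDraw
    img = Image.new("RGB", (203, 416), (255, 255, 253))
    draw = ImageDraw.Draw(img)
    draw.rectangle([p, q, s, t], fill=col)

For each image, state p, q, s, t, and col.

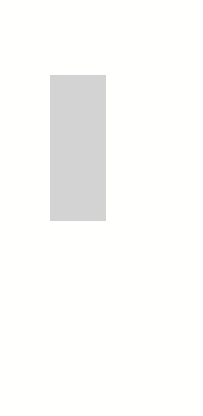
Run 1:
p = 50, q = 75, s = 105, t = 220, col = 'lightgray'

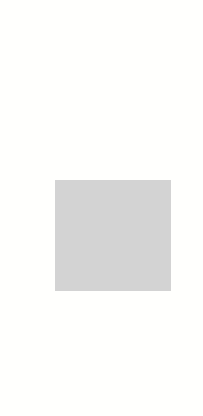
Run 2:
p = 55; q = 180; s = 170; t = 290; col = 'lightgray'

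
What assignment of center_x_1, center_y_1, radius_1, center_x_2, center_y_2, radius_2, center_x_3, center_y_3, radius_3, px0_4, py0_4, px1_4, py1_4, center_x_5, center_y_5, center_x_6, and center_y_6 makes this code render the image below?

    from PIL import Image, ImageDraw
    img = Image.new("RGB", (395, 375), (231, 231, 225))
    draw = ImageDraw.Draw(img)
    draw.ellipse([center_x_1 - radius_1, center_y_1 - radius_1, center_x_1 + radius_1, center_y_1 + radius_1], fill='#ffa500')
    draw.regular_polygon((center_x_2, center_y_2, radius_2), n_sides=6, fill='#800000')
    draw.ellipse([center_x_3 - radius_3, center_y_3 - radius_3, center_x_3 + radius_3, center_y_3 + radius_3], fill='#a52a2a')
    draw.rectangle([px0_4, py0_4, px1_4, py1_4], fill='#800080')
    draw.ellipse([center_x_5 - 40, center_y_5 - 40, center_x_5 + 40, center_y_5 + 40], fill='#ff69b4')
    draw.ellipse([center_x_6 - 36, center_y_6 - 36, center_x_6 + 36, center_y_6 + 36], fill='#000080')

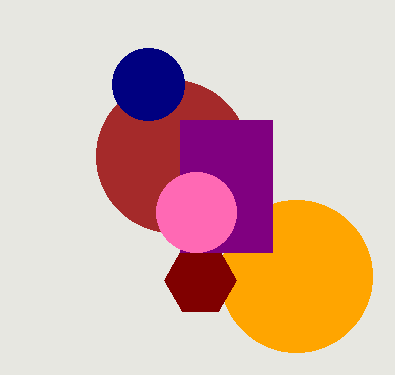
center_x_1 = 296; center_y_1 = 276; radius_1 = 76; center_x_2 = 200; center_y_2 = 280; radius_2 = 36; center_x_3 = 172; center_y_3 = 156; radius_3 = 76; px0_4 = 180; py0_4 = 120; px1_4 = 272; py1_4 = 252; center_x_5 = 196; center_y_5 = 212; center_x_6 = 148; center_y_6 = 84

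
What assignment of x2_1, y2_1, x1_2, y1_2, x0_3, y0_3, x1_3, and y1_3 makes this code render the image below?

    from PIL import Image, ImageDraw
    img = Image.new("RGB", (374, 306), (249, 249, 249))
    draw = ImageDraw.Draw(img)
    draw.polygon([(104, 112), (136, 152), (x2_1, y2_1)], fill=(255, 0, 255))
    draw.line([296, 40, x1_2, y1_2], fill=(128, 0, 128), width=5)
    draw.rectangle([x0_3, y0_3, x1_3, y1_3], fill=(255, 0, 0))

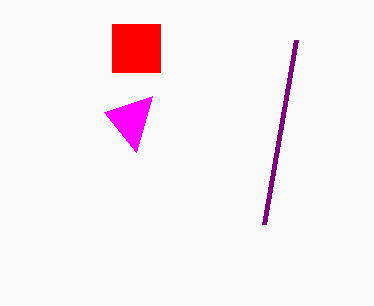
x2_1 = 152
y2_1 = 96
x1_2 = 264
y1_2 = 224
x0_3 = 112
y0_3 = 24
x1_3 = 160
y1_3 = 72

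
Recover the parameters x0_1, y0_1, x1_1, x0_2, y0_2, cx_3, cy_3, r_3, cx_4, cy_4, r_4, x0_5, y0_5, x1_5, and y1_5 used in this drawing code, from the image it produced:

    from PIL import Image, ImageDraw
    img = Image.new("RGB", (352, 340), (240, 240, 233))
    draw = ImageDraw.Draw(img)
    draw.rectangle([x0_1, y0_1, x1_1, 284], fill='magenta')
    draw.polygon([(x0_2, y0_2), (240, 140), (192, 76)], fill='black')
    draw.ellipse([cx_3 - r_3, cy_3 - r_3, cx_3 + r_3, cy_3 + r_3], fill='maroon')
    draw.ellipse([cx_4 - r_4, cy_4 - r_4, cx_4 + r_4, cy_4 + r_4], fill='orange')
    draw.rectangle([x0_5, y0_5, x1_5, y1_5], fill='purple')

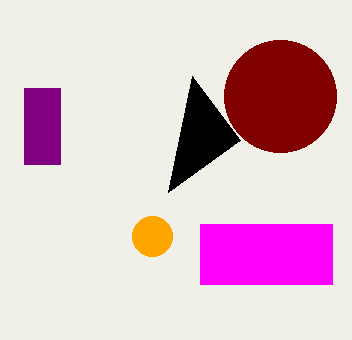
x0_1 = 200
y0_1 = 224
x1_1 = 332
x0_2 = 168
y0_2 = 192
cx_3 = 280
cy_3 = 96
r_3 = 56
cx_4 = 152
cy_4 = 236
r_4 = 20
x0_5 = 24
y0_5 = 88
x1_5 = 60
y1_5 = 164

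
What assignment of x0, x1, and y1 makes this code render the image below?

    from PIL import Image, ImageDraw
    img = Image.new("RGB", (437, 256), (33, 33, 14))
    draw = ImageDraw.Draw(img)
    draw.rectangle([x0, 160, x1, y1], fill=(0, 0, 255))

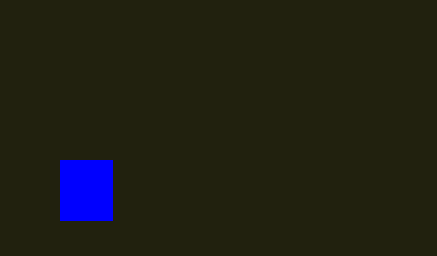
x0 = 60
x1 = 112
y1 = 220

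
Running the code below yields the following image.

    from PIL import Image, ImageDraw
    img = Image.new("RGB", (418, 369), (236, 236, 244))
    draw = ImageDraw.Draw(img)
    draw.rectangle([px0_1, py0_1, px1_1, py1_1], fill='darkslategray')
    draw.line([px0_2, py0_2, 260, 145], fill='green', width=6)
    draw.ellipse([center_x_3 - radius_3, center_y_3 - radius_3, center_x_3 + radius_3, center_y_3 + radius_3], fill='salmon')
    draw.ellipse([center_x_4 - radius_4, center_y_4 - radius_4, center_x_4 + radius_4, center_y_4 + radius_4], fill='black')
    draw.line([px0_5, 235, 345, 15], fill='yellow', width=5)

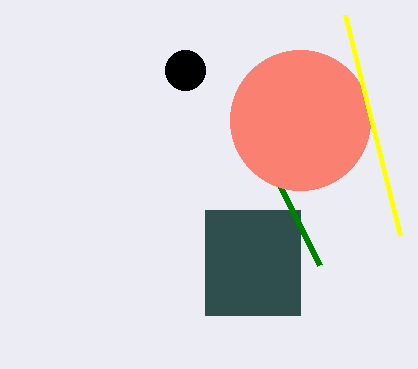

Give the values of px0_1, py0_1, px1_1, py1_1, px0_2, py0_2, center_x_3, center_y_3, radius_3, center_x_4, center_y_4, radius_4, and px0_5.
px0_1 = 205
py0_1 = 210
px1_1 = 300
py1_1 = 315
px0_2 = 320
py0_2 = 265
center_x_3 = 300
center_y_3 = 120
radius_3 = 70
center_x_4 = 185
center_y_4 = 70
radius_4 = 20
px0_5 = 400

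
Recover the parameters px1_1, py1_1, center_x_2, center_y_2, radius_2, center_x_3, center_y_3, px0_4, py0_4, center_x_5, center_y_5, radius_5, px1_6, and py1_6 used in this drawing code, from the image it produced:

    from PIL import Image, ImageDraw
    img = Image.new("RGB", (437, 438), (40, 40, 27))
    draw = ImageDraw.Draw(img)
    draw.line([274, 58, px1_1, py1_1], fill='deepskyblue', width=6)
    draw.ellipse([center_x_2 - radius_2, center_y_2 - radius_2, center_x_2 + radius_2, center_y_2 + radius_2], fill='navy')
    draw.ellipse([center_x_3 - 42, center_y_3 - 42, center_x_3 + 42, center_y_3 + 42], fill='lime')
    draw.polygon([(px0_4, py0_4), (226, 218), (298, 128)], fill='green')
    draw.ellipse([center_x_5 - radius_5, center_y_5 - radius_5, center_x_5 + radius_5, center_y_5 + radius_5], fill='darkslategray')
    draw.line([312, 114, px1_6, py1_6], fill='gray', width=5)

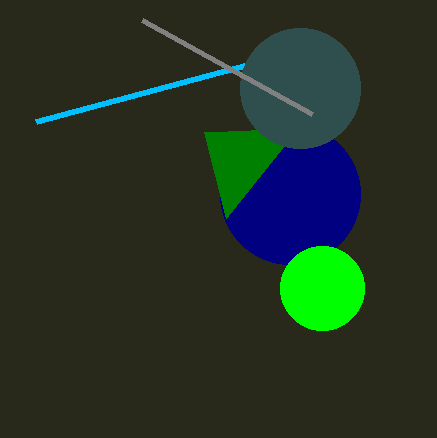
px1_1 = 36
py1_1 = 122
center_x_2 = 290
center_y_2 = 194
radius_2 = 70
center_x_3 = 322
center_y_3 = 288
px0_4 = 204
py0_4 = 132
center_x_5 = 300
center_y_5 = 88
radius_5 = 60
px1_6 = 142
py1_6 = 20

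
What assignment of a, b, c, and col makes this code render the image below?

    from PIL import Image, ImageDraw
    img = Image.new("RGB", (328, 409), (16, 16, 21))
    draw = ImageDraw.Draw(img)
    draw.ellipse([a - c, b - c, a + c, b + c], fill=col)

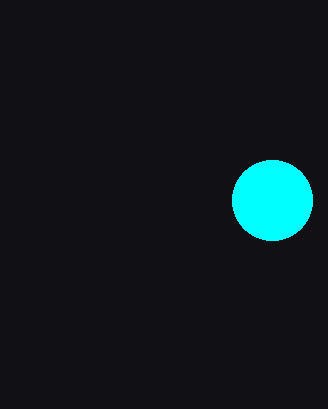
a = 272, b = 200, c = 40, col = 'cyan'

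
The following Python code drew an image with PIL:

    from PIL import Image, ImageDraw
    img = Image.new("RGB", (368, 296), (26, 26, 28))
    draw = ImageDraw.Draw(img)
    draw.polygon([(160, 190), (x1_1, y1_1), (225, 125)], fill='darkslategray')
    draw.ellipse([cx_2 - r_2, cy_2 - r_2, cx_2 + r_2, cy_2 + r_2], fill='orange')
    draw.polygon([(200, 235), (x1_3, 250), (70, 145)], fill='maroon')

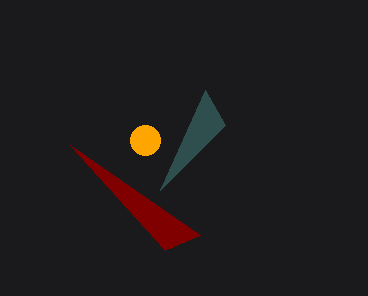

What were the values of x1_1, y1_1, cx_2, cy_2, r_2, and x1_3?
x1_1 = 205, y1_1 = 90, cx_2 = 145, cy_2 = 140, r_2 = 15, x1_3 = 165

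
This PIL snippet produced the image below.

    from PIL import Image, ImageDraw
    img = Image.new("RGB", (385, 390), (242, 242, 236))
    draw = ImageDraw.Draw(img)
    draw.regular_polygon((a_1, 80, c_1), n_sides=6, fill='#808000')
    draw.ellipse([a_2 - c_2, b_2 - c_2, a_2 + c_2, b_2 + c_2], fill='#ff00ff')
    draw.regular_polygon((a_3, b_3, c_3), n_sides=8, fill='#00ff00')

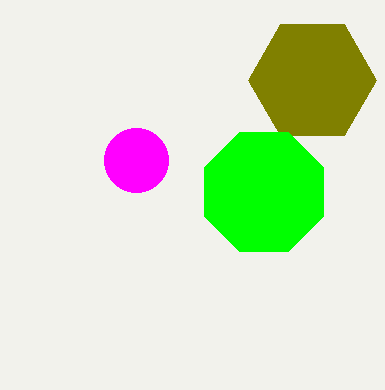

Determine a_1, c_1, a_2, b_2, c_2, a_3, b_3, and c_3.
a_1 = 312; c_1 = 64; a_2 = 136; b_2 = 160; c_2 = 32; a_3 = 264; b_3 = 192; c_3 = 64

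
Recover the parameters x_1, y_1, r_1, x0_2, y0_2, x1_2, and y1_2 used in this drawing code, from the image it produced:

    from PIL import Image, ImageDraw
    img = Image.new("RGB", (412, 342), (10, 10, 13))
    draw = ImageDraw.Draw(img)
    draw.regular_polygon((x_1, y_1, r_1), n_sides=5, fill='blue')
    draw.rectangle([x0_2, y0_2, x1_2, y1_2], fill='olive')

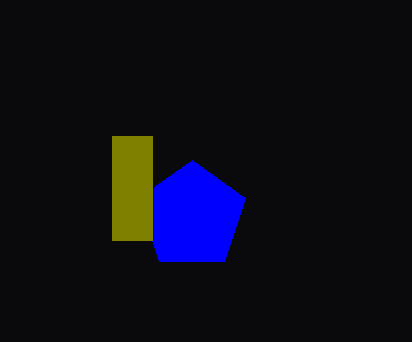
x_1 = 192; y_1 = 216; r_1 = 56; x0_2 = 112; y0_2 = 136; x1_2 = 152; y1_2 = 240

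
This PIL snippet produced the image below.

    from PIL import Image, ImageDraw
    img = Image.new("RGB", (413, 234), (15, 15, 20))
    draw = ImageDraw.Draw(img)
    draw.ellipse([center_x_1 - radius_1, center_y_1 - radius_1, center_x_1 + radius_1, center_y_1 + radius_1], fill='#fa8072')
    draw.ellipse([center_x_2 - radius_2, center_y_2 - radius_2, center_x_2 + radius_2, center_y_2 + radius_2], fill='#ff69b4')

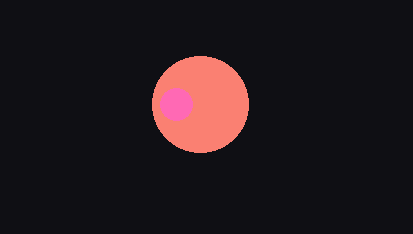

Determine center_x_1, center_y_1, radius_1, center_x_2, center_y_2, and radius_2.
center_x_1 = 200
center_y_1 = 104
radius_1 = 48
center_x_2 = 176
center_y_2 = 104
radius_2 = 16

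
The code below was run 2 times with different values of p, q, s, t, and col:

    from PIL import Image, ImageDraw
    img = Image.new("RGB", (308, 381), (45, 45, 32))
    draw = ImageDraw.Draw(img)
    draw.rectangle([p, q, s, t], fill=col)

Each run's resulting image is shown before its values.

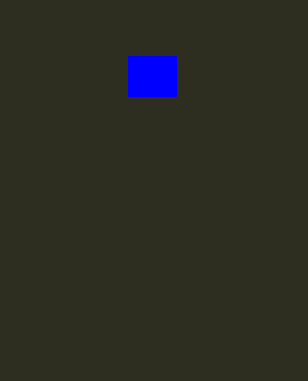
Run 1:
p = 128; q = 56; s = 176; t = 96; col = 'blue'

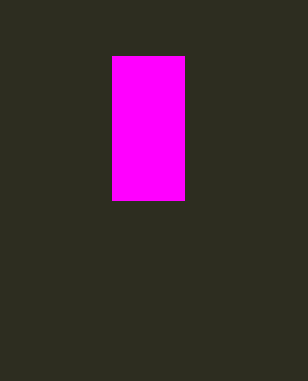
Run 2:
p = 112
q = 56
s = 184
t = 200
col = 'magenta'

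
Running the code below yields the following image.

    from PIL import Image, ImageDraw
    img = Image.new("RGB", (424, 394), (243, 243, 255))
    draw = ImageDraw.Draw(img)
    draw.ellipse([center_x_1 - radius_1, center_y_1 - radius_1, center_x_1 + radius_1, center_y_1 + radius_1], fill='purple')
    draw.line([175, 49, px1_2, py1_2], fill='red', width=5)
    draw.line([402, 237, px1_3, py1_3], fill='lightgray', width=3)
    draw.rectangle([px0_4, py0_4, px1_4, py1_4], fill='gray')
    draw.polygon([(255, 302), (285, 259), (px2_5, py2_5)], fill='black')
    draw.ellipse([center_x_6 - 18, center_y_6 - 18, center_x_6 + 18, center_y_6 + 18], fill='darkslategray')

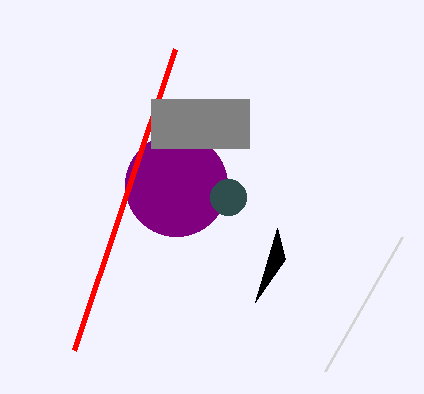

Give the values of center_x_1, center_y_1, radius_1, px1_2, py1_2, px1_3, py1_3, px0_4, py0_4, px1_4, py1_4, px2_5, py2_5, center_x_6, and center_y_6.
center_x_1 = 176
center_y_1 = 185
radius_1 = 51
px1_2 = 74
py1_2 = 350
px1_3 = 325
py1_3 = 371
px0_4 = 151
py0_4 = 99
px1_4 = 249
py1_4 = 148
px2_5 = 277
py2_5 = 228
center_x_6 = 228
center_y_6 = 197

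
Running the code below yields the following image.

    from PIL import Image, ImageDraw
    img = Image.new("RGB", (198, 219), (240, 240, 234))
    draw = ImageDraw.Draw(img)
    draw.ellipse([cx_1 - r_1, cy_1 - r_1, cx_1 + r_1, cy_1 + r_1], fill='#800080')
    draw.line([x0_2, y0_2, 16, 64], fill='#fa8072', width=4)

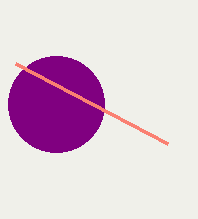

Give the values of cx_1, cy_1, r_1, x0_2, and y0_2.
cx_1 = 56; cy_1 = 104; r_1 = 48; x0_2 = 168; y0_2 = 144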